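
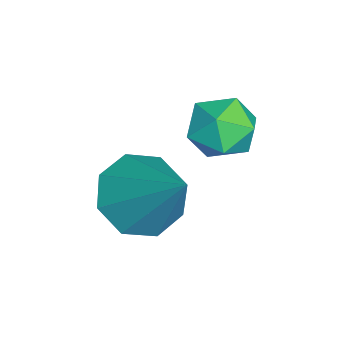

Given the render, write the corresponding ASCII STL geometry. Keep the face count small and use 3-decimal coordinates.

solid 
facet normal -0.527 -0.466 -0.711
outer loop
vertex -2.834 0.741 0.019
vertex -3.616 1.032 0.408
vertex -3.045 1.364 -0.233
endloop
endfacet
facet normal 0.941 0.211 -0.266
outer loop
vertex -2.834 0.741 0.019
vertex -3.045 1.364 -0.233
vertex -2.604 1.928 1.772
endloop
endfacet
facet normal -0.527 -0.466 -0.711
outer loop
vertex -3.045 1.364 -0.233
vertex -3.616 1.032 0.408
vertex -3.59 1.792 -0.11
endloop
endfacet
facet normal 0.534 0.776 -0.336
outer loop
vertex -3.045 1.364 -0.233
vertex -3.59 1.792 -0.11
vertex -2.604 1.928 1.772
endloop
endfacet
facet normal -0.526 -0.467 -0.711
outer loop
vertex -3.59 1.792 -0.11
vertex -3.616 1.032 0.408
vertex -4.151 1.775 0.316
endloop
endfacet
facet normal -0.061 0.997 -0.040
outer loop
vertex -3.59 1.792 -0.11
vertex -4.151 1.775 0.316
vertex -2.604 1.928 1.772
endloop
endfacet
facet normal -0.527 -0.467 -0.710
outer loop
vertex -4.151 1.775 0.316
vertex -3.616 1.032 0.408
vertex -4.397 1.323 0.796
endloop
endfacet
facet normal -0.495 0.745 0.448
outer loop
vertex -4.151 1.775 0.316
vertex -4.397 1.323 0.796
vertex -2.604 1.928 1.772
endloop
endfacet
facet normal -0.527 -0.467 -0.710
outer loop
vertex -4.397 1.323 0.796
vertex -3.616 1.032 0.408
vertex -4.186 0.7 1.049
endloop
endfacet
facet normal -0.514 0.167 0.841
outer loop
vertex -4.397 1.323 0.796
vertex -4.186 0.7 1.049
vertex -2.604 1.928 1.772
endloop
endfacet
facet normal -0.527 -0.467 -0.710
outer loop
vertex -4.186 0.7 1.049
vertex -3.616 1.032 0.408
vertex -3.641 0.272 0.926
endloop
endfacet
facet normal -0.107 -0.398 0.911
outer loop
vertex -4.186 0.7 1.049
vertex -3.641 0.272 0.926
vertex -2.604 1.928 1.772
endloop
endfacet
facet normal -0.527 -0.467 -0.710
outer loop
vertex -3.641 0.272 0.926
vertex -3.616 1.032 0.408
vertex -3.081 0.289 0.499
endloop
endfacet
facet normal 0.488 -0.620 0.615
outer loop
vertex -3.641 0.272 0.926
vertex -3.081 0.289 0.499
vertex -2.604 1.928 1.772
endloop
endfacet
facet normal -0.527 -0.466 -0.710
outer loop
vertex -3.081 0.289 0.499
vertex -3.616 1.032 0.408
vertex -2.834 0.741 0.019
endloop
endfacet
facet normal 0.921 -0.367 0.128
outer loop
vertex -3.081 0.289 0.499
vertex -2.834 0.741 0.019
vertex -2.604 1.928 1.772
endloop
endfacet
facet normal 0.080 0.988 -0.133
outer loop
vertex -3.749 2.941 1.687
vertex -4.353 3.047 2.114
vertex -3.674 3.034 2.424
endloop
endfacet
facet normal 0.720 0.675 -0.159
outer loop
vertex -3.749 2.941 1.687
vertex -3.674 3.034 2.424
vertex -3.268 2.518 2.07
endloop
endfacet
facet normal 0.708 0.188 -0.681
outer loop
vertex -3.749 2.941 1.687
vertex -3.268 2.518 2.07
vertex -3.696 2.211 1.54
endloop
endfacet
facet normal 0.059 0.201 -0.978
outer loop
vertex -3.749 2.941 1.687
vertex -3.696 2.211 1.54
vertex -4.366 2.538 1.567
endloop
endfacet
facet normal -0.330 0.695 -0.639
outer loop
vertex -3.749 2.941 1.687
vertex -4.366 2.538 1.567
vertex -4.353 3.047 2.114
endloop
endfacet
facet normal 0.824 0.333 0.459
outer loop
vertex -3.268 2.518 2.07
vertex -3.674 3.034 2.424
vertex -3.574 2.362 2.733
endloop
endfacet
facet normal -0.213 0.839 0.501
outer loop
vertex -3.674 3.034 2.424
vertex -4.353 3.047 2.114
vertex -4.244 2.689 2.76
endloop
endfacet
facet normal -0.875 0.364 -0.318
outer loop
vertex -4.353 3.047 2.114
vertex -4.366 2.538 1.567
vertex -4.672 2.382 2.23
endloop
endfacet
facet normal -0.247 -0.435 -0.866
outer loop
vertex -4.366 2.538 1.567
vertex -3.696 2.211 1.54
vertex -4.266 1.866 1.876
endloop
endfacet
facet normal 0.803 -0.453 -0.387
outer loop
vertex -3.696 2.211 1.54
vertex -3.268 2.518 2.07
vertex -3.587 1.853 2.186
endloop
endfacet
facet normal -0.059 -0.201 0.978
outer loop
vertex -4.191 1.959 2.613
vertex -3.574 2.362 2.733
vertex -4.244 2.689 2.76
endloop
endfacet
facet normal -0.708 -0.188 0.681
outer loop
vertex -4.191 1.959 2.613
vertex -4.244 2.689 2.76
vertex -4.672 2.382 2.23
endloop
endfacet
facet normal -0.720 -0.675 0.159
outer loop
vertex -4.191 1.959 2.613
vertex -4.672 2.382 2.23
vertex -4.266 1.866 1.876
endloop
endfacet
facet normal -0.080 -0.988 0.133
outer loop
vertex -4.191 1.959 2.613
vertex -4.266 1.866 1.876
vertex -3.587 1.853 2.186
endloop
endfacet
facet normal 0.330 -0.695 0.639
outer loop
vertex -4.191 1.959 2.613
vertex -3.587 1.853 2.186
vertex -3.574 2.362 2.733
endloop
endfacet
facet normal 0.247 0.435 0.866
outer loop
vertex -4.244 2.689 2.76
vertex -3.574 2.362 2.733
vertex -3.674 3.034 2.424
endloop
endfacet
facet normal -0.803 0.453 0.387
outer loop
vertex -4.672 2.382 2.23
vertex -4.244 2.689 2.76
vertex -4.353 3.047 2.114
endloop
endfacet
facet normal -0.824 -0.333 -0.459
outer loop
vertex -4.266 1.866 1.876
vertex -4.672 2.382 2.23
vertex -4.366 2.538 1.567
endloop
endfacet
facet normal 0.213 -0.839 -0.501
outer loop
vertex -3.587 1.853 2.186
vertex -4.266 1.866 1.876
vertex -3.696 2.211 1.54
endloop
endfacet
facet normal 0.875 -0.364 0.318
outer loop
vertex -3.574 2.362 2.733
vertex -3.587 1.853 2.186
vertex -3.268 2.518 2.07
endloop
endfacet

endsolid


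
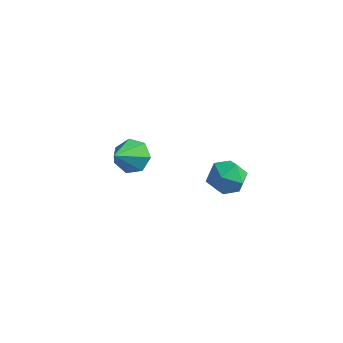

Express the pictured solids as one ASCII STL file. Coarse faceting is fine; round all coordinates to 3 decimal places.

solid 
facet normal 0.007 0.766 -0.643
outer loop
vertex -0.007 -0.806 -2.766
vertex -0.725 -0.942 -2.936
vertex -0.448 -0.495 -2.401
endloop
endfacet
facet normal 0.669 0.082 0.739
outer loop
vertex -0.007 -0.806 -2.766
vertex -0.448 -0.495 -2.401
vertex -0.735 -2.098 -1.964
endloop
endfacet
facet normal 0.007 0.766 -0.643
outer loop
vertex -0.448 -0.495 -2.401
vertex -0.725 -0.942 -2.936
vertex -1.097 -0.521 -2.439
endloop
endfacet
facet normal -0.067 0.274 0.959
outer loop
vertex -0.448 -0.495 -2.401
vertex -1.097 -0.521 -2.439
vertex -0.735 -2.098 -1.964
endloop
endfacet
facet normal 0.007 0.766 -0.643
outer loop
vertex -1.097 -0.521 -2.439
vertex -0.725 -0.942 -2.936
vertex -1.466 -0.864 -2.851
endloop
endfacet
facet normal -0.755 0.024 0.656
outer loop
vertex -1.097 -0.521 -2.439
vertex -1.466 -0.864 -2.851
vertex -0.735 -2.098 -1.964
endloop
endfacet
facet normal 0.007 0.765 -0.644
outer loop
vertex -1.466 -0.864 -2.851
vertex -0.725 -0.942 -2.936
vertex -1.277 -1.266 -3.327
endloop
endfacet
facet normal -0.876 -0.479 0.056
outer loop
vertex -1.466 -0.864 -2.851
vertex -1.277 -1.266 -3.327
vertex -0.735 -2.098 -1.964
endloop
endfacet
facet normal 0.007 0.765 -0.644
outer loop
vertex -1.277 -1.266 -3.327
vertex -0.725 -0.942 -2.936
vertex -0.673 -1.424 -3.508
endloop
endfacet
facet normal -0.340 -0.857 -0.388
outer loop
vertex -1.277 -1.266 -3.327
vertex -0.673 -1.424 -3.508
vertex -0.735 -2.098 -1.964
endloop
endfacet
facet normal 0.006 0.765 -0.644
outer loop
vertex -0.673 -1.424 -3.508
vertex -0.725 -0.942 -2.936
vertex -0.108 -1.219 -3.259
endloop
endfacet
facet normal 0.450 -0.825 -0.342
outer loop
vertex -0.673 -1.424 -3.508
vertex -0.108 -1.219 -3.259
vertex -0.735 -2.098 -1.964
endloop
endfacet
facet normal 0.007 0.766 -0.643
outer loop
vertex -0.108 -1.219 -3.259
vertex -0.725 -0.942 -2.936
vertex -0.007 -0.806 -2.766
endloop
endfacet
facet normal 0.899 -0.408 0.158
outer loop
vertex -0.108 -1.219 -3.259
vertex -0.007 -0.806 -2.766
vertex -0.735 -2.098 -1.964
endloop
endfacet
facet normal -0.806 0.460 0.373
outer loop
vertex 2.972 -1.662 -1.362
vertex 3.188 -1.874 -0.634
vertex 3.439 -1.19 -0.936
endloop
endfacet
facet normal -0.583 0.781 -0.226
outer loop
vertex 2.972 -1.662 -1.362
vertex 3.439 -1.19 -0.936
vertex 3.586 -1.302 -1.703
endloop
endfacet
facet normal -0.591 0.298 -0.750
outer loop
vertex 2.972 -1.662 -1.362
vertex 3.586 -1.302 -1.703
vertex 3.425 -2.055 -1.875
endloop
endfacet
facet normal -0.818 -0.323 -0.476
outer loop
vertex 2.972 -1.662 -1.362
vertex 3.425 -2.055 -1.875
vertex 3.18 -2.408 -1.214
endloop
endfacet
facet normal -0.951 -0.222 0.217
outer loop
vertex 2.972 -1.662 -1.362
vertex 3.18 -2.408 -1.214
vertex 3.188 -1.874 -0.634
endloop
endfacet
facet normal 0.093 0.988 -0.126
outer loop
vertex 3.586 -1.302 -1.703
vertex 3.439 -1.19 -0.936
vertex 4.18 -1.292 -1.186
endloop
endfacet
facet normal -0.267 0.470 0.842
outer loop
vertex 3.439 -1.19 -0.936
vertex 3.188 -1.874 -0.634
vertex 3.935 -1.645 -0.525
endloop
endfacet
facet normal -0.502 -0.633 0.589
outer loop
vertex 3.188 -1.874 -0.634
vertex 3.18 -2.408 -1.214
vertex 3.774 -2.398 -0.697
endloop
endfacet
facet normal -0.289 -0.796 -0.532
outer loop
vertex 3.18 -2.408 -1.214
vertex 3.425 -2.055 -1.875
vertex 3.921 -2.51 -1.464
endloop
endfacet
facet normal 0.079 0.206 -0.975
outer loop
vertex 3.425 -2.055 -1.875
vertex 3.586 -1.302 -1.703
vertex 4.172 -1.826 -1.766
endloop
endfacet
facet normal 0.818 0.323 0.476
outer loop
vertex 4.388 -2.038 -1.038
vertex 4.18 -1.292 -1.186
vertex 3.935 -1.645 -0.525
endloop
endfacet
facet normal 0.591 -0.298 0.750
outer loop
vertex 4.388 -2.038 -1.038
vertex 3.935 -1.645 -0.525
vertex 3.774 -2.398 -0.697
endloop
endfacet
facet normal 0.583 -0.781 0.226
outer loop
vertex 4.388 -2.038 -1.038
vertex 3.774 -2.398 -0.697
vertex 3.921 -2.51 -1.464
endloop
endfacet
facet normal 0.806 -0.460 -0.373
outer loop
vertex 4.388 -2.038 -1.038
vertex 3.921 -2.51 -1.464
vertex 4.172 -1.826 -1.766
endloop
endfacet
facet normal 0.951 0.222 -0.217
outer loop
vertex 4.388 -2.038 -1.038
vertex 4.172 -1.826 -1.766
vertex 4.18 -1.292 -1.186
endloop
endfacet
facet normal 0.289 0.796 0.532
outer loop
vertex 3.935 -1.645 -0.525
vertex 4.18 -1.292 -1.186
vertex 3.439 -1.19 -0.936
endloop
endfacet
facet normal -0.079 -0.206 0.975
outer loop
vertex 3.774 -2.398 -0.697
vertex 3.935 -1.645 -0.525
vertex 3.188 -1.874 -0.634
endloop
endfacet
facet normal -0.093 -0.988 0.126
outer loop
vertex 3.921 -2.51 -1.464
vertex 3.774 -2.398 -0.697
vertex 3.18 -2.408 -1.214
endloop
endfacet
facet normal 0.267 -0.470 -0.842
outer loop
vertex 4.172 -1.826 -1.766
vertex 3.921 -2.51 -1.464
vertex 3.425 -2.055 -1.875
endloop
endfacet
facet normal 0.502 0.633 -0.589
outer loop
vertex 4.18 -1.292 -1.186
vertex 4.172 -1.826 -1.766
vertex 3.586 -1.302 -1.703
endloop
endfacet

endsolid


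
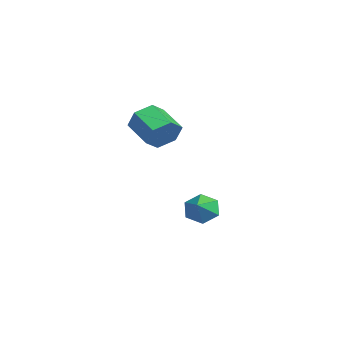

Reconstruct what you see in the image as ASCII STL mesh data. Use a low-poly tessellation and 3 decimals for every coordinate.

solid 
facet normal 0.833 0.354 -0.425
outer loop
vertex 1.615 -3.881 2.699
vertex 1.08 -3.243 2.182
vertex 1.424 -2.992 3.065
endloop
endfacet
facet normal 0.518 -0.228 0.824
outer loop
vertex 1.615 -3.881 2.699
vertex 1.424 -2.992 3.065
vertex 0.216 -4.475 3.414
endloop
endfacet
facet normal 0.518 -0.228 0.824
outer loop
vertex 0.216 -4.475 3.414
vertex 1.424 -2.992 3.065
vertex 0.025 -3.586 3.78
endloop
endfacet
facet normal -0.832 -0.354 0.426
outer loop
vertex 0.216 -4.475 3.414
vertex 0.025 -3.586 3.78
vertex -0.32 -3.837 2.898
endloop
endfacet
facet normal 0.833 0.354 -0.425
outer loop
vertex 1.424 -2.992 3.065
vertex 1.08 -3.243 2.182
vertex 0.889 -2.354 2.548
endloop
endfacet
facet normal 0.091 0.672 0.735
outer loop
vertex 1.424 -2.992 3.065
vertex 0.889 -2.354 2.548
vertex 0.025 -3.586 3.78
endloop
endfacet
facet normal 0.091 0.671 0.735
outer loop
vertex 0.025 -3.586 3.78
vertex 0.889 -2.354 2.548
vertex -0.51 -2.948 3.264
endloop
endfacet
facet normal -0.833 -0.353 0.426
outer loop
vertex 0.025 -3.586 3.78
vertex -0.51 -2.948 3.264
vertex -0.32 -3.837 2.898
endloop
endfacet
facet normal 0.832 0.354 -0.426
outer loop
vertex 0.889 -2.354 2.548
vertex 1.08 -3.243 2.182
vertex 0.544 -2.605 1.666
endloop
endfacet
facet normal -0.427 0.900 -0.089
outer loop
vertex 0.889 -2.354 2.548
vertex 0.544 -2.605 1.666
vertex -0.51 -2.948 3.264
endloop
endfacet
facet normal -0.427 0.900 -0.089
outer loop
vertex -0.51 -2.948 3.264
vertex 0.544 -2.605 1.666
vertex -0.855 -3.199 2.381
endloop
endfacet
facet normal -0.833 -0.353 0.426
outer loop
vertex -0.51 -2.948 3.264
vertex -0.855 -3.199 2.381
vertex -0.32 -3.837 2.898
endloop
endfacet
facet normal 0.832 0.354 -0.426
outer loop
vertex 0.544 -2.605 1.666
vertex 1.08 -3.243 2.182
vertex 0.735 -3.494 1.3
endloop
endfacet
facet normal -0.518 0.228 -0.824
outer loop
vertex 0.544 -2.605 1.666
vertex 0.735 -3.494 1.3
vertex -0.855 -3.199 2.381
endloop
endfacet
facet normal -0.518 0.228 -0.824
outer loop
vertex -0.855 -3.199 2.381
vertex 0.735 -3.494 1.3
vertex -0.664 -4.088 2.015
endloop
endfacet
facet normal -0.833 -0.354 0.425
outer loop
vertex -0.855 -3.199 2.381
vertex -0.664 -4.088 2.015
vertex -0.32 -3.837 2.898
endloop
endfacet
facet normal 0.833 0.353 -0.426
outer loop
vertex 0.735 -3.494 1.3
vertex 1.08 -3.243 2.182
vertex 1.27 -4.132 1.816
endloop
endfacet
facet normal -0.091 -0.671 -0.736
outer loop
vertex 0.735 -3.494 1.3
vertex 1.27 -4.132 1.816
vertex -0.664 -4.088 2.015
endloop
endfacet
facet normal -0.091 -0.672 -0.735
outer loop
vertex -0.664 -4.088 2.015
vertex 1.27 -4.132 1.816
vertex -0.129 -4.726 2.532
endloop
endfacet
facet normal -0.833 -0.354 0.425
outer loop
vertex -0.664 -4.088 2.015
vertex -0.129 -4.726 2.532
vertex -0.32 -3.837 2.898
endloop
endfacet
facet normal 0.833 0.353 -0.426
outer loop
vertex 1.27 -4.132 1.816
vertex 1.08 -3.243 2.182
vertex 1.615 -3.881 2.699
endloop
endfacet
facet normal 0.427 -0.900 0.089
outer loop
vertex 1.27 -4.132 1.816
vertex 1.615 -3.881 2.699
vertex -0.129 -4.726 2.532
endloop
endfacet
facet normal 0.427 -0.900 0.089
outer loop
vertex -0.129 -4.726 2.532
vertex 1.615 -3.881 2.699
vertex 0.216 -4.475 3.414
endloop
endfacet
facet normal -0.832 -0.354 0.426
outer loop
vertex -0.129 -4.726 2.532
vertex 0.216 -4.475 3.414
vertex -0.32 -3.837 2.898
endloop
endfacet
facet normal -0.794 0.338 -0.506
outer loop
vertex 0.082 -1.196 -4.014
vertex -0.394 -1.14 -3.229
vertex 0.098 -0.42 -3.521
endloop
endfacet
facet normal 0.918 0.199 -0.342
outer loop
vertex 0.082 -1.196 -4.014
vertex 0.098 -0.42 -3.521
vertex 0.734 -1.62 -2.511
endloop
endfacet
facet normal -0.794 0.338 -0.505
outer loop
vertex 0.098 -0.42 -3.521
vertex -0.394 -1.14 -3.229
vertex -0.378 -0.364 -2.735
endloop
endfacet
facet normal 0.667 0.654 0.357
outer loop
vertex 0.098 -0.42 -3.521
vertex -0.378 -0.364 -2.735
vertex 0.734 -1.62 -2.511
endloop
endfacet
facet normal -0.794 0.338 -0.505
outer loop
vertex -0.378 -0.364 -2.735
vertex -0.394 -1.14 -3.229
vertex -0.87 -1.084 -2.443
endloop
endfacet
facet normal 0.137 0.290 0.947
outer loop
vertex -0.378 -0.364 -2.735
vertex -0.87 -1.084 -2.443
vertex 0.734 -1.62 -2.511
endloop
endfacet
facet normal -0.794 0.337 -0.505
outer loop
vertex -0.87 -1.084 -2.443
vertex -0.394 -1.14 -3.229
vertex -0.886 -1.861 -2.937
endloop
endfacet
facet normal -0.141 -0.529 0.837
outer loop
vertex -0.87 -1.084 -2.443
vertex -0.886 -1.861 -2.937
vertex 0.734 -1.62 -2.511
endloop
endfacet
facet normal -0.794 0.337 -0.506
outer loop
vertex -0.886 -1.861 -2.937
vertex -0.394 -1.14 -3.229
vertex -0.41 -1.917 -3.722
endloop
endfacet
facet normal 0.110 -0.984 0.137
outer loop
vertex -0.886 -1.861 -2.937
vertex -0.41 -1.917 -3.722
vertex 0.734 -1.62 -2.511
endloop
endfacet
facet normal -0.794 0.337 -0.506
outer loop
vertex -0.41 -1.917 -3.722
vertex -0.394 -1.14 -3.229
vertex 0.082 -1.196 -4.014
endloop
endfacet
facet normal 0.640 -0.620 -0.453
outer loop
vertex -0.41 -1.917 -3.722
vertex 0.082 -1.196 -4.014
vertex 0.734 -1.62 -2.511
endloop
endfacet

endsolid


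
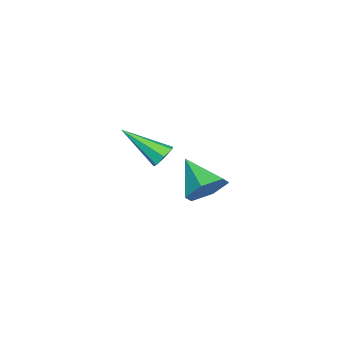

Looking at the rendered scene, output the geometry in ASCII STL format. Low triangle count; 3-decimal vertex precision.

solid 
facet normal 0.028 0.818 -0.575
outer loop
vertex 1.746 -0.987 0.154
vertex 1.206 -0.89 0.266
vertex 1.658 -0.71 0.544
endloop
endfacet
facet normal 0.944 -0.127 0.303
outer loop
vertex 1.746 -0.987 0.154
vertex 1.658 -0.71 0.544
vertex 1.154 -2.47 1.374
endloop
endfacet
facet normal 0.027 0.819 -0.574
outer loop
vertex 1.658 -0.71 0.544
vertex 1.206 -0.89 0.266
vertex 1.23 -0.569 0.725
endloop
endfacet
facet normal 0.450 0.272 0.851
outer loop
vertex 1.658 -0.71 0.544
vertex 1.23 -0.569 0.725
vertex 1.154 -2.47 1.374
endloop
endfacet
facet normal 0.027 0.819 -0.574
outer loop
vertex 1.23 -0.569 0.725
vertex 1.206 -0.89 0.266
vertex 0.783 -0.67 0.56
endloop
endfacet
facet normal -0.390 0.311 0.866
outer loop
vertex 1.23 -0.569 0.725
vertex 0.783 -0.67 0.56
vertex 1.154 -2.47 1.374
endloop
endfacet
facet normal 0.027 0.818 -0.574
outer loop
vertex 0.783 -0.67 0.56
vertex 1.206 -0.89 0.266
vertex 0.656 -0.936 0.175
endloop
endfacet
facet normal -0.940 -0.041 0.338
outer loop
vertex 0.783 -0.67 0.56
vertex 0.656 -0.936 0.175
vertex 1.154 -2.47 1.374
endloop
endfacet
facet normal 0.027 0.818 -0.575
outer loop
vertex 0.656 -0.936 0.175
vertex 1.206 -0.89 0.266
vertex 0.942 -1.168 -0.142
endloop
endfacet
facet normal -0.789 -0.517 -0.333
outer loop
vertex 0.656 -0.936 0.175
vertex 0.942 -1.168 -0.142
vertex 1.154 -2.47 1.374
endloop
endfacet
facet normal 0.026 0.818 -0.574
outer loop
vertex 0.942 -1.168 -0.142
vertex 1.206 -0.89 0.266
vertex 1.428 -1.19 -0.151
endloop
endfacet
facet normal -0.046 -0.761 -0.647
outer loop
vertex 0.942 -1.168 -0.142
vertex 1.428 -1.19 -0.151
vertex 1.154 -2.47 1.374
endloop
endfacet
facet normal 0.028 0.818 -0.574
outer loop
vertex 1.428 -1.19 -0.151
vertex 1.206 -0.89 0.266
vertex 1.746 -0.987 0.154
endloop
endfacet
facet normal 0.723 -0.587 -0.363
outer loop
vertex 1.428 -1.19 -0.151
vertex 1.746 -0.987 0.154
vertex 1.154 -2.47 1.374
endloop
endfacet
facet normal 0.540 0.644 -0.542
outer loop
vertex -2.222 -1.052 -4.179
vertex -2.937 -0.374 -4.086
vertex -2.209 -0.421 -3.417
endloop
endfacet
facet normal 0.526 -0.659 0.537
outer loop
vertex -2.222 -1.052 -4.179
vertex -2.209 -0.421 -3.417
vertex -3.903 -1.526 -3.114
endloop
endfacet
facet normal 0.540 0.643 -0.543
outer loop
vertex -2.209 -0.421 -3.417
vertex -2.937 -0.374 -4.086
vertex -2.924 0.258 -3.324
endloop
endfacet
facet normal 0.157 0.030 0.987
outer loop
vertex -2.209 -0.421 -3.417
vertex -2.924 0.258 -3.324
vertex -3.903 -1.526 -3.114
endloop
endfacet
facet normal 0.540 0.643 -0.543
outer loop
vertex -2.924 0.258 -3.324
vertex -2.937 -0.374 -4.086
vertex -3.652 0.304 -3.993
endloop
endfacet
facet normal -0.603 0.411 0.684
outer loop
vertex -2.924 0.258 -3.324
vertex -3.652 0.304 -3.993
vertex -3.903 -1.526 -3.114
endloop
endfacet
facet normal 0.540 0.643 -0.543
outer loop
vertex -3.652 0.304 -3.993
vertex -2.937 -0.374 -4.086
vertex -3.665 -0.328 -4.755
endloop
endfacet
facet normal -0.992 0.103 -0.069
outer loop
vertex -3.652 0.304 -3.993
vertex -3.665 -0.328 -4.755
vertex -3.903 -1.526 -3.114
endloop
endfacet
facet normal 0.540 0.643 -0.543
outer loop
vertex -3.665 -0.328 -4.755
vertex -2.937 -0.374 -4.086
vertex -2.95 -1.006 -4.848
endloop
endfacet
facet normal -0.623 -0.586 -0.518
outer loop
vertex -3.665 -0.328 -4.755
vertex -2.95 -1.006 -4.848
vertex -3.903 -1.526 -3.114
endloop
endfacet
facet normal 0.540 0.643 -0.543
outer loop
vertex -2.95 -1.006 -4.848
vertex -2.937 -0.374 -4.086
vertex -2.222 -1.052 -4.179
endloop
endfacet
facet normal 0.136 -0.967 -0.215
outer loop
vertex -2.95 -1.006 -4.848
vertex -2.222 -1.052 -4.179
vertex -3.903 -1.526 -3.114
endloop
endfacet

endsolid


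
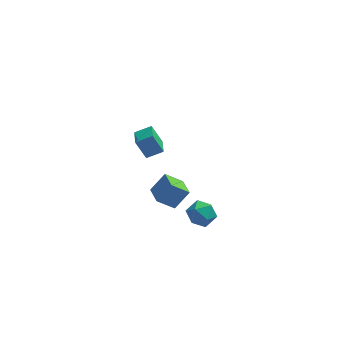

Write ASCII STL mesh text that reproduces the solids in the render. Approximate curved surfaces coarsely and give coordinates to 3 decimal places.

solid 
facet normal -0.595 -0.301 -0.746
outer loop
vertex -2.325 0.351 -3.821
vertex -2.696 1.65 -4.049
vertex -1.235 0.5 -4.75
endloop
endfacet
facet normal 0.271 -0.948 0.166
outer loop
vertex -0.344 0.95 -3.631
vertex -2.325 0.351 -3.821
vertex -1.235 0.5 -4.75
endloop
endfacet
facet normal -0.595 -0.301 -0.746
outer loop
vertex -1.235 0.5 -4.75
vertex -2.696 1.65 -4.049
vertex -1.606 1.799 -4.978
endloop
endfacet
facet normal 0.757 0.103 -0.645
outer loop
vertex -1.606 1.799 -4.978
vertex -0.344 0.95 -3.631
vertex -1.235 0.5 -4.75
endloop
endfacet
facet normal -0.757 -0.103 0.645
outer loop
vertex -2.325 0.351 -3.821
vertex -1.805 2.1 -2.93
vertex -2.696 1.65 -4.049
endloop
endfacet
facet normal 0.271 -0.948 0.166
outer loop
vertex -1.434 0.801 -2.702
vertex -2.325 0.351 -3.821
vertex -0.344 0.95 -3.631
endloop
endfacet
facet normal -0.757 -0.103 0.645
outer loop
vertex -1.434 0.801 -2.702
vertex -1.805 2.1 -2.93
vertex -2.325 0.351 -3.821
endloop
endfacet
facet normal -0.271 0.948 -0.166
outer loop
vertex -2.696 1.65 -4.049
vertex -1.805 2.1 -2.93
vertex -1.606 1.799 -4.978
endloop
endfacet
facet normal 0.757 0.103 -0.645
outer loop
vertex -0.715 2.249 -3.859
vertex -0.344 0.95 -3.631
vertex -1.606 1.799 -4.978
endloop
endfacet
facet normal -0.271 0.948 -0.166
outer loop
vertex -1.606 1.799 -4.978
vertex -1.805 2.1 -2.93
vertex -0.715 2.249 -3.859
endloop
endfacet
facet normal 0.595 0.301 0.746
outer loop
vertex -0.715 2.249 -3.859
vertex -1.434 0.801 -2.702
vertex -0.344 0.95 -3.631
endloop
endfacet
facet normal 0.595 0.301 0.746
outer loop
vertex -1.805 2.1 -2.93
vertex -1.434 0.801 -2.702
vertex -0.715 2.249 -3.859
endloop
endfacet
facet normal -0.841 -0.403 0.361
outer loop
vertex -0.626 -1.148 -3.204
vertex -0.287 -2.06 -3.431
vertex -0.092 -1.663 -2.535
endloop
endfacet
facet normal -0.682 0.205 0.702
outer loop
vertex -0.626 -1.148 -3.204
vertex -0.092 -1.663 -2.535
vertex 0.073 -0.686 -2.66
endloop
endfacet
facet normal -0.651 0.727 0.219
outer loop
vertex -0.626 -1.148 -3.204
vertex 0.073 -0.686 -2.66
vertex -0.021 -0.478 -3.632
endloop
endfacet
facet normal -0.790 0.444 -0.422
outer loop
vertex -0.626 -1.148 -3.204
vertex -0.021 -0.478 -3.632
vertex -0.244 -1.327 -4.109
endloop
endfacet
facet normal -0.908 -0.255 -0.333
outer loop
vertex -0.626 -1.148 -3.204
vertex -0.244 -1.327 -4.109
vertex -0.287 -2.06 -3.431
endloop
endfacet
facet normal -0.033 0.132 0.991
outer loop
vertex 0.073 -0.686 -2.66
vertex -0.092 -1.663 -2.535
vertex 0.844 -1.313 -2.551
endloop
endfacet
facet normal -0.291 -0.850 0.440
outer loop
vertex -0.092 -1.663 -2.535
vertex -0.287 -2.06 -3.431
vertex 0.621 -2.162 -3.028
endloop
endfacet
facet normal -0.399 -0.610 -0.685
outer loop
vertex -0.287 -2.06 -3.431
vertex -0.244 -1.327 -4.109
vertex 0.527 -1.954 -4.0
endloop
endfacet
facet normal -0.209 0.520 -0.828
outer loop
vertex -0.244 -1.327 -4.109
vertex -0.021 -0.478 -3.632
vertex 0.692 -0.977 -4.125
endloop
endfacet
facet normal 0.018 0.978 0.208
outer loop
vertex -0.021 -0.478 -3.632
vertex 0.073 -0.686 -2.66
vertex 0.887 -0.58 -3.229
endloop
endfacet
facet normal 0.790 -0.444 0.422
outer loop
vertex 1.226 -1.492 -3.456
vertex 0.844 -1.313 -2.551
vertex 0.621 -2.162 -3.028
endloop
endfacet
facet normal 0.651 -0.727 -0.219
outer loop
vertex 1.226 -1.492 -3.456
vertex 0.621 -2.162 -3.028
vertex 0.527 -1.954 -4.0
endloop
endfacet
facet normal 0.682 -0.205 -0.702
outer loop
vertex 1.226 -1.492 -3.456
vertex 0.527 -1.954 -4.0
vertex 0.692 -0.977 -4.125
endloop
endfacet
facet normal 0.841 0.403 -0.361
outer loop
vertex 1.226 -1.492 -3.456
vertex 0.692 -0.977 -4.125
vertex 0.887 -0.58 -3.229
endloop
endfacet
facet normal 0.908 0.255 0.333
outer loop
vertex 1.226 -1.492 -3.456
vertex 0.887 -0.58 -3.229
vertex 0.844 -1.313 -2.551
endloop
endfacet
facet normal 0.209 -0.520 0.828
outer loop
vertex 0.621 -2.162 -3.028
vertex 0.844 -1.313 -2.551
vertex -0.092 -1.663 -2.535
endloop
endfacet
facet normal -0.018 -0.978 -0.208
outer loop
vertex 0.527 -1.954 -4.0
vertex 0.621 -2.162 -3.028
vertex -0.287 -2.06 -3.431
endloop
endfacet
facet normal 0.033 -0.132 -0.991
outer loop
vertex 0.692 -0.977 -4.125
vertex 0.527 -1.954 -4.0
vertex -0.244 -1.327 -4.109
endloop
endfacet
facet normal 0.291 0.850 -0.440
outer loop
vertex 0.887 -0.58 -3.229
vertex 0.692 -0.977 -4.125
vertex -0.021 -0.478 -3.632
endloop
endfacet
facet normal 0.399 0.610 0.685
outer loop
vertex 0.844 -1.313 -2.551
vertex 0.887 -0.58 -3.229
vertex 0.073 -0.686 -2.66
endloop
endfacet
facet normal -0.901 -0.120 -0.418
outer loop
vertex -3.511 -1.973 4.405
vertex -3.564 -0.806 4.183
vertex -2.897 -2.186 3.142
endloop
endfacet
facet normal 0.045 -0.981 0.187
outer loop
vertex -1.916 -2.054 3.597
vertex -3.511 -1.973 4.405
vertex -2.897 -2.186 3.142
endloop
endfacet
facet normal -0.901 -0.120 -0.418
outer loop
vertex -2.897 -2.186 3.142
vertex -3.564 -0.806 4.183
vertex -2.95 -1.018 2.92
endloop
endfacet
facet normal 0.433 -0.149 -0.889
outer loop
vertex -2.95 -1.018 2.92
vertex -1.916 -2.054 3.597
vertex -2.897 -2.186 3.142
endloop
endfacet
facet normal -0.433 0.150 0.889
outer loop
vertex -3.511 -1.973 4.405
vertex -2.583 -0.674 4.638
vertex -3.564 -0.806 4.183
endloop
endfacet
facet normal 0.045 -0.981 0.186
outer loop
vertex -2.53 -1.842 4.86
vertex -3.511 -1.973 4.405
vertex -1.916 -2.054 3.597
endloop
endfacet
facet normal -0.432 0.149 0.889
outer loop
vertex -2.53 -1.842 4.86
vertex -2.583 -0.674 4.638
vertex -3.511 -1.973 4.405
endloop
endfacet
facet normal -0.045 0.981 -0.187
outer loop
vertex -3.564 -0.806 4.183
vertex -2.583 -0.674 4.638
vertex -2.95 -1.018 2.92
endloop
endfacet
facet normal 0.432 -0.150 -0.889
outer loop
vertex -1.969 -0.887 3.375
vertex -1.916 -2.054 3.597
vertex -2.95 -1.018 2.92
endloop
endfacet
facet normal -0.044 0.981 -0.187
outer loop
vertex -2.95 -1.018 2.92
vertex -2.583 -0.674 4.638
vertex -1.969 -0.887 3.375
endloop
endfacet
facet normal 0.901 0.120 0.418
outer loop
vertex -1.969 -0.887 3.375
vertex -2.53 -1.842 4.86
vertex -1.916 -2.054 3.597
endloop
endfacet
facet normal 0.901 0.120 0.418
outer loop
vertex -2.583 -0.674 4.638
vertex -2.53 -1.842 4.86
vertex -1.969 -0.887 3.375
endloop
endfacet

endsolid


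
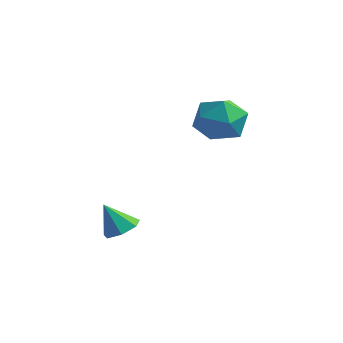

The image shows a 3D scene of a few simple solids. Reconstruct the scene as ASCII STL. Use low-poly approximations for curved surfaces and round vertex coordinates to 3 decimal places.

solid 
facet normal 0.434 0.228 -0.871
outer loop
vertex 2.744 0.179 -1.025
vertex 2.189 0.185 -1.3
vertex 2.491 0.653 -1.027
endloop
endfacet
facet normal 0.489 0.264 0.831
outer loop
vertex 2.744 0.179 -1.025
vertex 2.491 0.653 -1.027
vertex 1.711 -0.065 -0.34
endloop
endfacet
facet normal 0.433 0.229 -0.872
outer loop
vertex 2.491 0.653 -1.027
vertex 2.189 0.185 -1.3
vertex 2.01 0.775 -1.234
endloop
endfacet
facet normal -0.098 0.741 0.664
outer loop
vertex 2.491 0.653 -1.027
vertex 2.01 0.775 -1.234
vertex 1.711 -0.065 -0.34
endloop
endfacet
facet normal 0.433 0.229 -0.872
outer loop
vertex 2.01 0.775 -1.234
vertex 2.189 0.185 -1.3
vertex 1.663 0.453 -1.491
endloop
endfacet
facet normal -0.758 0.582 0.294
outer loop
vertex 2.01 0.775 -1.234
vertex 1.663 0.453 -1.491
vertex 1.711 -0.065 -0.34
endloop
endfacet
facet normal 0.432 0.227 -0.873
outer loop
vertex 1.663 0.453 -1.491
vertex 2.189 0.185 -1.3
vertex 1.712 -0.071 -1.603
endloop
endfacet
facet normal -0.996 -0.093 -0.000
outer loop
vertex 1.663 0.453 -1.491
vertex 1.712 -0.071 -1.603
vertex 1.711 -0.065 -0.34
endloop
endfacet
facet normal 0.432 0.227 -0.873
outer loop
vertex 1.712 -0.071 -1.603
vertex 2.189 0.185 -1.3
vertex 2.12 -0.402 -1.487
endloop
endfacet
facet normal -0.631 -0.776 0.003
outer loop
vertex 1.712 -0.071 -1.603
vertex 2.12 -0.402 -1.487
vertex 1.711 -0.065 -0.34
endloop
endfacet
facet normal 0.435 0.226 -0.871
outer loop
vertex 2.12 -0.402 -1.487
vertex 2.189 0.185 -1.3
vertex 2.579 -0.291 -1.229
endloop
endfacet
facet normal 0.061 -0.952 0.301
outer loop
vertex 2.12 -0.402 -1.487
vertex 2.579 -0.291 -1.229
vertex 1.711 -0.065 -0.34
endloop
endfacet
facet normal 0.434 0.226 -0.872
outer loop
vertex 2.579 -0.291 -1.229
vertex 2.189 0.185 -1.3
vertex 2.744 0.179 -1.025
endloop
endfacet
facet normal 0.560 -0.487 0.670
outer loop
vertex 2.579 -0.291 -1.229
vertex 2.744 0.179 -1.025
vertex 1.711 -0.065 -0.34
endloop
endfacet
facet normal 0.336 0.911 0.238
outer loop
vertex 3.643 4.068 2.171
vertex 3.335 3.953 3.047
vertex 4.205 3.692 2.818
endloop
endfacet
facet normal 0.734 0.620 -0.277
outer loop
vertex 3.643 4.068 2.171
vertex 4.205 3.692 2.818
vertex 4.181 3.334 1.954
endloop
endfacet
facet normal 0.307 0.470 -0.828
outer loop
vertex 3.643 4.068 2.171
vertex 4.181 3.334 1.954
vertex 3.297 3.374 1.649
endloop
endfacet
facet normal -0.355 0.669 -0.653
outer loop
vertex 3.643 4.068 2.171
vertex 3.297 3.374 1.649
vertex 2.775 3.756 2.324
endloop
endfacet
facet normal -0.337 0.941 0.005
outer loop
vertex 3.643 4.068 2.171
vertex 2.775 3.756 2.324
vertex 3.335 3.953 3.047
endloop
endfacet
facet normal 1.000 0.004 -0.029
outer loop
vertex 4.181 3.334 1.954
vertex 4.205 3.692 2.818
vertex 4.205 2.764 2.696
endloop
endfacet
facet normal 0.355 0.476 0.805
outer loop
vertex 4.205 3.692 2.818
vertex 3.335 3.953 3.047
vertex 3.683 3.146 3.371
endloop
endfacet
facet normal -0.736 0.525 0.427
outer loop
vertex 3.335 3.953 3.047
vertex 2.775 3.756 2.324
vertex 2.799 3.186 3.066
endloop
endfacet
facet normal -0.765 0.084 -0.639
outer loop
vertex 2.775 3.756 2.324
vertex 3.297 3.374 1.649
vertex 2.775 2.828 2.202
endloop
endfacet
facet normal 0.307 -0.238 -0.922
outer loop
vertex 3.297 3.374 1.649
vertex 4.181 3.334 1.954
vertex 3.645 2.567 1.973
endloop
endfacet
facet normal 0.355 -0.669 0.653
outer loop
vertex 3.337 2.452 2.849
vertex 4.205 2.764 2.696
vertex 3.683 3.146 3.371
endloop
endfacet
facet normal -0.307 -0.470 0.828
outer loop
vertex 3.337 2.452 2.849
vertex 3.683 3.146 3.371
vertex 2.799 3.186 3.066
endloop
endfacet
facet normal -0.734 -0.620 0.277
outer loop
vertex 3.337 2.452 2.849
vertex 2.799 3.186 3.066
vertex 2.775 2.828 2.202
endloop
endfacet
facet normal -0.336 -0.911 -0.238
outer loop
vertex 3.337 2.452 2.849
vertex 2.775 2.828 2.202
vertex 3.645 2.567 1.973
endloop
endfacet
facet normal 0.337 -0.941 -0.005
outer loop
vertex 3.337 2.452 2.849
vertex 3.645 2.567 1.973
vertex 4.205 2.764 2.696
endloop
endfacet
facet normal 0.765 -0.084 0.639
outer loop
vertex 3.683 3.146 3.371
vertex 4.205 2.764 2.696
vertex 4.205 3.692 2.818
endloop
endfacet
facet normal -0.307 0.238 0.922
outer loop
vertex 2.799 3.186 3.066
vertex 3.683 3.146 3.371
vertex 3.335 3.953 3.047
endloop
endfacet
facet normal -1.000 -0.004 0.029
outer loop
vertex 2.775 2.828 2.202
vertex 2.799 3.186 3.066
vertex 2.775 3.756 2.324
endloop
endfacet
facet normal -0.355 -0.476 -0.805
outer loop
vertex 3.645 2.567 1.973
vertex 2.775 2.828 2.202
vertex 3.297 3.374 1.649
endloop
endfacet
facet normal 0.736 -0.525 -0.427
outer loop
vertex 4.205 2.764 2.696
vertex 3.645 2.567 1.973
vertex 4.181 3.334 1.954
endloop
endfacet

endsolid


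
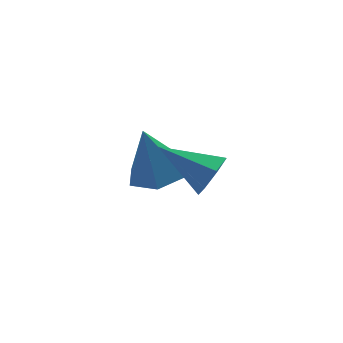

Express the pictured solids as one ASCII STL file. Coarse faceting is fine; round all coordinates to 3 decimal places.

solid 
facet normal 0.685 -0.592 -0.424
outer loop
vertex -1.315 0.156 -0.177
vertex -1.739 0.167 -0.878
vertex -1.146 0.677 -0.632
endloop
endfacet
facet normal 0.398 0.527 0.751
outer loop
vertex -1.315 0.156 -0.177
vertex -1.146 0.677 -0.632
vertex -3.061 1.313 -0.062
endloop
endfacet
facet normal 0.685 -0.593 -0.423
outer loop
vertex -1.146 0.677 -0.632
vertex -1.739 0.167 -0.878
vertex -1.423 0.813 -1.272
endloop
endfacet
facet normal 0.330 0.942 0.057
outer loop
vertex -1.146 0.677 -0.632
vertex -1.423 0.813 -1.272
vertex -3.061 1.313 -0.062
endloop
endfacet
facet normal 0.685 -0.593 -0.424
outer loop
vertex -1.423 0.813 -1.272
vertex -1.739 0.167 -0.878
vertex -1.939 0.464 -1.617
endloop
endfacet
facet normal -0.170 0.808 -0.564
outer loop
vertex -1.423 0.813 -1.272
vertex -1.939 0.464 -1.617
vertex -3.061 1.313 -0.062
endloop
endfacet
facet normal 0.685 -0.593 -0.424
outer loop
vertex -1.939 0.464 -1.617
vertex -1.739 0.167 -0.878
vertex -2.304 -0.109 -1.405
endloop
endfacet
facet normal -0.728 0.224 -0.648
outer loop
vertex -1.939 0.464 -1.617
vertex -2.304 -0.109 -1.405
vertex -3.061 1.313 -0.062
endloop
endfacet
facet normal 0.685 -0.593 -0.424
outer loop
vertex -2.304 -0.109 -1.405
vertex -1.739 0.167 -0.878
vertex -2.244 -0.474 -0.797
endloop
endfacet
facet normal -0.921 -0.368 -0.130
outer loop
vertex -2.304 -0.109 -1.405
vertex -2.244 -0.474 -0.797
vertex -3.061 1.313 -0.062
endloop
endfacet
facet normal 0.685 -0.593 -0.422
outer loop
vertex -2.244 -0.474 -0.797
vertex -1.739 0.167 -0.878
vertex -1.804 -0.355 -0.25
endloop
endfacet
facet normal -0.605 -0.523 0.600
outer loop
vertex -2.244 -0.474 -0.797
vertex -1.804 -0.355 -0.25
vertex -3.061 1.313 -0.062
endloop
endfacet
facet normal 0.684 -0.594 -0.423
outer loop
vertex -1.804 -0.355 -0.25
vertex -1.739 0.167 -0.878
vertex -1.315 0.156 -0.177
endloop
endfacet
facet normal -0.017 -0.125 0.992
outer loop
vertex -1.804 -0.355 -0.25
vertex -1.315 0.156 -0.177
vertex -3.061 1.313 -0.062
endloop
endfacet
facet normal 0.201 -0.174 -0.964
outer loop
vertex -1.556 2.902 -3.236
vertex -2.208 3.715 -3.519
vertex -1.16 3.902 -3.334
endloop
endfacet
facet normal 0.739 -0.230 0.633
outer loop
vertex -1.556 2.902 -3.236
vertex -1.16 3.902 -3.334
vertex -2.612 4.065 -1.581
endloop
endfacet
facet normal 0.201 -0.174 -0.964
outer loop
vertex -1.16 3.902 -3.334
vertex -2.208 3.715 -3.519
vertex -1.812 4.715 -3.617
endloop
endfacet
facet normal 0.614 0.649 0.449
outer loop
vertex -1.16 3.902 -3.334
vertex -1.812 4.715 -3.617
vertex -2.612 4.065 -1.581
endloop
endfacet
facet normal 0.201 -0.174 -0.964
outer loop
vertex -1.812 4.715 -3.617
vertex -2.208 3.715 -3.519
vertex -2.86 4.528 -3.802
endloop
endfacet
facet normal -0.209 0.952 0.222
outer loop
vertex -1.812 4.715 -3.617
vertex -2.86 4.528 -3.802
vertex -2.612 4.065 -1.581
endloop
endfacet
facet normal 0.201 -0.174 -0.964
outer loop
vertex -2.86 4.528 -3.802
vertex -2.208 3.715 -3.519
vertex -3.255 3.528 -3.704
endloop
endfacet
facet normal -0.909 0.377 0.180
outer loop
vertex -2.86 4.528 -3.802
vertex -3.255 3.528 -3.704
vertex -2.612 4.065 -1.581
endloop
endfacet
facet normal 0.201 -0.174 -0.964
outer loop
vertex -3.255 3.528 -3.704
vertex -2.208 3.715 -3.519
vertex -2.603 2.715 -3.421
endloop
endfacet
facet normal -0.784 -0.502 0.365
outer loop
vertex -3.255 3.528 -3.704
vertex -2.603 2.715 -3.421
vertex -2.612 4.065 -1.581
endloop
endfacet
facet normal 0.201 -0.174 -0.964
outer loop
vertex -2.603 2.715 -3.421
vertex -2.208 3.715 -3.519
vertex -1.556 2.902 -3.236
endloop
endfacet
facet normal 0.039 -0.806 0.591
outer loop
vertex -2.603 2.715 -3.421
vertex -1.556 2.902 -3.236
vertex -2.612 4.065 -1.581
endloop
endfacet

endsolid


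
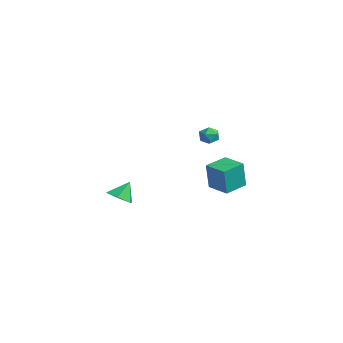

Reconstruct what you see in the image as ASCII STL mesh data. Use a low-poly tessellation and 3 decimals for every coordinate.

solid 
facet normal -0.957 -0.288 0.020
outer loop
vertex -2.598 2.516 -0.952
vertex -3.041 4.004 -0.719
vertex -2.714 2.773 -2.811
endloop
endfacet
facet normal 0.282 -0.948 -0.149
outer loop
vertex -1.239 3.216 -2.841
vertex -2.598 2.516 -0.952
vertex -2.714 2.773 -2.811
endloop
endfacet
facet normal -0.958 -0.288 0.020
outer loop
vertex -2.714 2.773 -2.811
vertex -3.041 4.004 -0.719
vertex -3.156 4.261 -2.577
endloop
endfacet
facet normal -0.061 0.137 -0.989
outer loop
vertex -3.156 4.261 -2.577
vertex -1.239 3.216 -2.841
vertex -2.714 2.773 -2.811
endloop
endfacet
facet normal 0.061 -0.137 0.989
outer loop
vertex -2.598 2.516 -0.952
vertex -1.566 4.447 -0.749
vertex -3.041 4.004 -0.719
endloop
endfacet
facet normal 0.282 -0.948 -0.149
outer loop
vertex -1.124 2.959 -0.983
vertex -2.598 2.516 -0.952
vertex -1.239 3.216 -2.841
endloop
endfacet
facet normal 0.062 -0.137 0.989
outer loop
vertex -1.124 2.959 -0.983
vertex -1.566 4.447 -0.749
vertex -2.598 2.516 -0.952
endloop
endfacet
facet normal -0.282 0.948 0.149
outer loop
vertex -3.041 4.004 -0.719
vertex -1.566 4.447 -0.749
vertex -3.156 4.261 -2.577
endloop
endfacet
facet normal -0.062 0.136 -0.989
outer loop
vertex -1.682 4.704 -2.608
vertex -1.239 3.216 -2.841
vertex -3.156 4.261 -2.577
endloop
endfacet
facet normal -0.282 0.948 0.149
outer loop
vertex -3.156 4.261 -2.577
vertex -1.566 4.447 -0.749
vertex -1.682 4.704 -2.608
endloop
endfacet
facet normal 0.957 0.288 -0.019
outer loop
vertex -1.682 4.704 -2.608
vertex -1.124 2.959 -0.983
vertex -1.239 3.216 -2.841
endloop
endfacet
facet normal 0.958 0.288 -0.020
outer loop
vertex -1.566 4.447 -0.749
vertex -1.124 2.959 -0.983
vertex -1.682 4.704 -2.608
endloop
endfacet
facet normal -0.071 0.980 -0.186
outer loop
vertex -0.753 2.444 1.88
vertex -1.435 2.395 1.881
vertex -1.102 2.529 2.462
endloop
endfacet
facet normal 0.518 0.835 0.188
outer loop
vertex -0.753 2.444 1.88
vertex -1.102 2.529 2.462
vertex -0.521 2.169 2.461
endloop
endfacet
facet normal 0.910 0.370 -0.188
outer loop
vertex -0.753 2.444 1.88
vertex -0.521 2.169 2.461
vertex -0.496 1.811 1.878
endloop
endfacet
facet normal 0.561 0.230 -0.795
outer loop
vertex -0.753 2.444 1.88
vertex -0.496 1.811 1.878
vertex -1.061 1.951 1.52
endloop
endfacet
facet normal -0.045 0.607 -0.793
outer loop
vertex -0.753 2.444 1.88
vertex -1.061 1.951 1.52
vertex -1.435 2.395 1.881
endloop
endfacet
facet normal 0.320 0.515 0.795
outer loop
vertex -0.521 2.169 2.461
vertex -1.102 2.529 2.462
vertex -1.059 1.949 2.82
endloop
endfacet
facet normal -0.633 0.751 0.190
outer loop
vertex -1.102 2.529 2.462
vertex -1.435 2.395 1.881
vertex -1.624 2.089 2.462
endloop
endfacet
facet normal -0.590 0.148 -0.794
outer loop
vertex -1.435 2.395 1.881
vertex -1.061 1.951 1.52
vertex -1.599 1.731 1.879
endloop
endfacet
facet normal 0.390 -0.463 -0.796
outer loop
vertex -1.061 1.951 1.52
vertex -0.496 1.811 1.878
vertex -1.018 1.371 1.878
endloop
endfacet
facet normal 0.954 -0.236 0.186
outer loop
vertex -0.496 1.811 1.878
vertex -0.521 2.169 2.461
vertex -0.685 1.505 2.459
endloop
endfacet
facet normal -0.561 -0.230 0.795
outer loop
vertex -1.367 1.456 2.46
vertex -1.059 1.949 2.82
vertex -1.624 2.089 2.462
endloop
endfacet
facet normal -0.910 -0.370 0.188
outer loop
vertex -1.367 1.456 2.46
vertex -1.624 2.089 2.462
vertex -1.599 1.731 1.879
endloop
endfacet
facet normal -0.518 -0.835 -0.188
outer loop
vertex -1.367 1.456 2.46
vertex -1.599 1.731 1.879
vertex -1.018 1.371 1.878
endloop
endfacet
facet normal 0.071 -0.980 0.186
outer loop
vertex -1.367 1.456 2.46
vertex -1.018 1.371 1.878
vertex -0.685 1.505 2.459
endloop
endfacet
facet normal 0.045 -0.607 0.793
outer loop
vertex -1.367 1.456 2.46
vertex -0.685 1.505 2.459
vertex -1.059 1.949 2.82
endloop
endfacet
facet normal -0.390 0.463 0.796
outer loop
vertex -1.624 2.089 2.462
vertex -1.059 1.949 2.82
vertex -1.102 2.529 2.462
endloop
endfacet
facet normal -0.954 0.236 -0.186
outer loop
vertex -1.599 1.731 1.879
vertex -1.624 2.089 2.462
vertex -1.435 2.395 1.881
endloop
endfacet
facet normal -0.320 -0.515 -0.795
outer loop
vertex -1.018 1.371 1.878
vertex -1.599 1.731 1.879
vertex -1.061 1.951 1.52
endloop
endfacet
facet normal 0.633 -0.751 -0.190
outer loop
vertex -0.685 1.505 2.459
vertex -1.018 1.371 1.878
vertex -0.496 1.811 1.878
endloop
endfacet
facet normal 0.590 -0.148 0.794
outer loop
vertex -1.059 1.949 2.82
vertex -0.685 1.505 2.459
vertex -0.521 2.169 2.461
endloop
endfacet
facet normal 0.096 -0.564 -0.820
outer loop
vertex 0.773 -4.608 -0.834
vertex 0.082 -4.2 -1.195
vertex 0.893 -3.883 -1.318
endloop
endfacet
facet normal 0.798 0.238 0.554
outer loop
vertex 0.773 -4.608 -0.834
vertex 0.893 -3.883 -1.318
vertex -0.042 -3.48 -0.145
endloop
endfacet
facet normal 0.096 -0.564 -0.820
outer loop
vertex 0.893 -3.883 -1.318
vertex 0.082 -4.2 -1.195
vertex 0.202 -3.475 -1.679
endloop
endfacet
facet normal 0.476 0.876 0.079
outer loop
vertex 0.893 -3.883 -1.318
vertex 0.202 -3.475 -1.679
vertex -0.042 -3.48 -0.145
endloop
endfacet
facet normal 0.097 -0.564 -0.820
outer loop
vertex 0.202 -3.475 -1.679
vertex 0.082 -4.2 -1.195
vertex -0.609 -3.793 -1.556
endloop
endfacet
facet normal -0.372 0.927 -0.056
outer loop
vertex 0.202 -3.475 -1.679
vertex -0.609 -3.793 -1.556
vertex -0.042 -3.48 -0.145
endloop
endfacet
facet normal 0.097 -0.563 -0.821
outer loop
vertex -0.609 -3.793 -1.556
vertex 0.082 -4.2 -1.195
vertex -0.73 -4.518 -1.073
endloop
endfacet
facet normal -0.896 0.339 0.285
outer loop
vertex -0.609 -3.793 -1.556
vertex -0.73 -4.518 -1.073
vertex -0.042 -3.48 -0.145
endloop
endfacet
facet normal 0.097 -0.562 -0.821
outer loop
vertex -0.73 -4.518 -1.073
vertex 0.082 -4.2 -1.195
vertex -0.038 -4.926 -0.712
endloop
endfacet
facet normal -0.574 -0.300 0.762
outer loop
vertex -0.73 -4.518 -1.073
vertex -0.038 -4.926 -0.712
vertex -0.042 -3.48 -0.145
endloop
endfacet
facet normal 0.097 -0.562 -0.821
outer loop
vertex -0.038 -4.926 -0.712
vertex 0.082 -4.2 -1.195
vertex 0.773 -4.608 -0.834
endloop
endfacet
facet normal 0.272 -0.351 0.896
outer loop
vertex -0.038 -4.926 -0.712
vertex 0.773 -4.608 -0.834
vertex -0.042 -3.48 -0.145
endloop
endfacet

endsolid


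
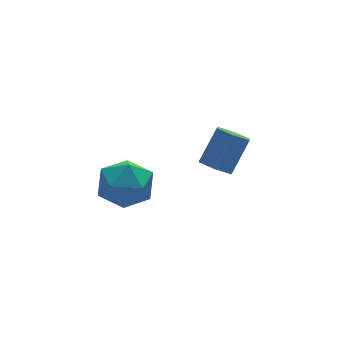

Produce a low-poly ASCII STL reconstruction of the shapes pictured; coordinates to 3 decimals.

solid 
facet normal -0.154 0.957 0.246
outer loop
vertex -1.615 1.357 -0.315
vertex -1.973 1.082 0.529
vertex -1.036 1.256 0.44
endloop
endfacet
facet normal 0.406 0.894 -0.192
outer loop
vertex -1.615 1.357 -0.315
vertex -1.036 1.256 0.44
vertex -0.758 0.945 -0.421
endloop
endfacet
facet normal 0.181 0.581 -0.793
outer loop
vertex -1.615 1.357 -0.315
vertex -0.758 0.945 -0.421
vertex -1.523 0.579 -0.864
endloop
endfacet
facet normal -0.517 0.452 -0.727
outer loop
vertex -1.615 1.357 -0.315
vertex -1.523 0.579 -0.864
vertex -2.274 0.664 -0.277
endloop
endfacet
facet normal -0.724 0.684 -0.084
outer loop
vertex -1.615 1.357 -0.315
vertex -2.274 0.664 -0.277
vertex -1.973 1.082 0.529
endloop
endfacet
facet normal 0.880 0.460 0.118
outer loop
vertex -0.758 0.945 -0.421
vertex -1.036 1.256 0.44
vertex -0.586 0.416 0.357
endloop
endfacet
facet normal -0.026 0.562 0.827
outer loop
vertex -1.036 1.256 0.44
vertex -1.973 1.082 0.529
vertex -1.337 0.501 0.944
endloop
endfacet
facet normal -0.949 0.121 0.292
outer loop
vertex -1.973 1.082 0.529
vertex -2.274 0.664 -0.277
vertex -2.102 0.135 0.501
endloop
endfacet
facet normal -0.613 -0.255 -0.748
outer loop
vertex -2.274 0.664 -0.277
vertex -1.523 0.579 -0.864
vertex -1.824 -0.176 -0.36
endloop
endfacet
facet normal 0.517 -0.045 -0.855
outer loop
vertex -1.523 0.579 -0.864
vertex -0.758 0.945 -0.421
vertex -0.887 -0.002 -0.449
endloop
endfacet
facet normal 0.517 -0.452 0.727
outer loop
vertex -1.245 -0.277 0.395
vertex -0.586 0.416 0.357
vertex -1.337 0.501 0.944
endloop
endfacet
facet normal -0.181 -0.581 0.793
outer loop
vertex -1.245 -0.277 0.395
vertex -1.337 0.501 0.944
vertex -2.102 0.135 0.501
endloop
endfacet
facet normal -0.406 -0.894 0.192
outer loop
vertex -1.245 -0.277 0.395
vertex -2.102 0.135 0.501
vertex -1.824 -0.176 -0.36
endloop
endfacet
facet normal 0.154 -0.957 -0.246
outer loop
vertex -1.245 -0.277 0.395
vertex -1.824 -0.176 -0.36
vertex -0.887 -0.002 -0.449
endloop
endfacet
facet normal 0.724 -0.684 0.084
outer loop
vertex -1.245 -0.277 0.395
vertex -0.887 -0.002 -0.449
vertex -0.586 0.416 0.357
endloop
endfacet
facet normal 0.613 0.255 0.748
outer loop
vertex -1.337 0.501 0.944
vertex -0.586 0.416 0.357
vertex -1.036 1.256 0.44
endloop
endfacet
facet normal -0.517 0.045 0.855
outer loop
vertex -2.102 0.135 0.501
vertex -1.337 0.501 0.944
vertex -1.973 1.082 0.529
endloop
endfacet
facet normal -0.880 -0.460 -0.118
outer loop
vertex -1.824 -0.176 -0.36
vertex -2.102 0.135 0.501
vertex -2.274 0.664 -0.277
endloop
endfacet
facet normal 0.026 -0.562 -0.827
outer loop
vertex -0.887 -0.002 -0.449
vertex -1.824 -0.176 -0.36
vertex -1.523 0.579 -0.864
endloop
endfacet
facet normal 0.949 -0.121 -0.292
outer loop
vertex -0.586 0.416 0.357
vertex -0.887 -0.002 -0.449
vertex -0.758 0.945 -0.421
endloop
endfacet
facet normal -0.584 -0.271 -0.765
outer loop
vertex 1.711 0.765 -0.457
vertex 1.449 0.329 -0.103
vertex 1.208 0.9 -0.121
endloop
endfacet
facet normal 0.020 0.938 -0.346
outer loop
vertex 1.711 0.765 -0.457
vertex 1.208 0.9 -0.121
vertex 2.494 1.127 0.569
endloop
endfacet
facet normal 0.020 0.938 -0.346
outer loop
vertex 2.494 1.127 0.569
vertex 1.208 0.9 -0.121
vertex 1.99 1.262 0.905
endloop
endfacet
facet normal 0.583 0.270 0.766
outer loop
vertex 2.494 1.127 0.569
vertex 1.99 1.262 0.905
vertex 2.231 0.691 0.923
endloop
endfacet
facet normal -0.584 -0.271 -0.765
outer loop
vertex 1.208 0.9 -0.121
vertex 1.449 0.329 -0.103
vertex 0.946 0.464 0.233
endloop
endfacet
facet normal -0.693 0.657 0.296
outer loop
vertex 1.208 0.9 -0.121
vertex 0.946 0.464 0.233
vertex 1.99 1.262 0.905
endloop
endfacet
facet normal -0.693 0.657 0.296
outer loop
vertex 1.99 1.262 0.905
vertex 0.946 0.464 0.233
vertex 1.728 0.826 1.259
endloop
endfacet
facet normal 0.584 0.271 0.765
outer loop
vertex 1.99 1.262 0.905
vertex 1.728 0.826 1.259
vertex 2.231 0.691 0.923
endloop
endfacet
facet normal -0.584 -0.270 -0.766
outer loop
vertex 0.946 0.464 0.233
vertex 1.449 0.329 -0.103
vertex 1.186 -0.107 0.251
endloop
endfacet
facet normal -0.713 -0.280 0.642
outer loop
vertex 0.946 0.464 0.233
vertex 1.186 -0.107 0.251
vertex 1.728 0.826 1.259
endloop
endfacet
facet normal -0.713 -0.281 0.643
outer loop
vertex 1.728 0.826 1.259
vertex 1.186 -0.107 0.251
vertex 1.969 0.255 1.277
endloop
endfacet
facet normal 0.584 0.271 0.765
outer loop
vertex 1.728 0.826 1.259
vertex 1.969 0.255 1.277
vertex 2.231 0.691 0.923
endloop
endfacet
facet normal -0.583 -0.270 -0.766
outer loop
vertex 1.186 -0.107 0.251
vertex 1.449 0.329 -0.103
vertex 1.69 -0.242 -0.085
endloop
endfacet
facet normal -0.020 -0.938 0.346
outer loop
vertex 1.186 -0.107 0.251
vertex 1.69 -0.242 -0.085
vertex 1.969 0.255 1.277
endloop
endfacet
facet normal -0.020 -0.938 0.346
outer loop
vertex 1.969 0.255 1.277
vertex 1.69 -0.242 -0.085
vertex 2.472 0.12 0.941
endloop
endfacet
facet normal 0.584 0.271 0.765
outer loop
vertex 1.969 0.255 1.277
vertex 2.472 0.12 0.941
vertex 2.231 0.691 0.923
endloop
endfacet
facet normal -0.584 -0.271 -0.765
outer loop
vertex 1.69 -0.242 -0.085
vertex 1.449 0.329 -0.103
vertex 1.952 0.194 -0.439
endloop
endfacet
facet normal 0.693 -0.657 -0.296
outer loop
vertex 1.69 -0.242 -0.085
vertex 1.952 0.194 -0.439
vertex 2.472 0.12 0.941
endloop
endfacet
facet normal 0.693 -0.657 -0.296
outer loop
vertex 2.472 0.12 0.941
vertex 1.952 0.194 -0.439
vertex 2.734 0.556 0.587
endloop
endfacet
facet normal 0.584 0.271 0.765
outer loop
vertex 2.472 0.12 0.941
vertex 2.734 0.556 0.587
vertex 2.231 0.691 0.923
endloop
endfacet
facet normal -0.584 -0.271 -0.765
outer loop
vertex 1.952 0.194 -0.439
vertex 1.449 0.329 -0.103
vertex 1.711 0.765 -0.457
endloop
endfacet
facet normal 0.713 0.281 -0.642
outer loop
vertex 1.952 0.194 -0.439
vertex 1.711 0.765 -0.457
vertex 2.734 0.556 0.587
endloop
endfacet
facet normal 0.713 0.279 -0.643
outer loop
vertex 2.734 0.556 0.587
vertex 1.711 0.765 -0.457
vertex 2.494 1.127 0.569
endloop
endfacet
facet normal 0.584 0.270 0.766
outer loop
vertex 2.734 0.556 0.587
vertex 2.494 1.127 0.569
vertex 2.231 0.691 0.923
endloop
endfacet

endsolid


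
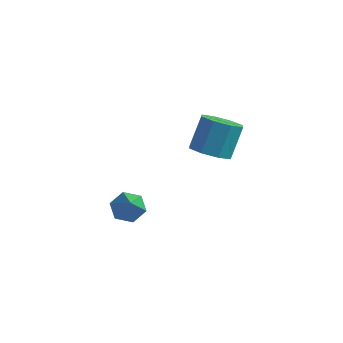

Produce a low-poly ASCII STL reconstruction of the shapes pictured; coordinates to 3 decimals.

solid 
facet normal -0.066 -0.543 -0.837
outer loop
vertex 3.276 3.206 1.882
vertex 2.594 2.664 2.287
vertex 2.601 3.47 1.764
endloop
endfacet
facet normal 0.388 0.759 -0.522
outer loop
vertex 3.276 3.206 1.882
vertex 2.601 3.47 1.764
vertex 3.387 4.117 3.289
endloop
endfacet
facet normal 0.388 0.759 -0.522
outer loop
vertex 3.387 4.117 3.289
vertex 2.601 3.47 1.764
vertex 2.712 4.381 3.171
endloop
endfacet
facet normal 0.066 0.543 0.837
outer loop
vertex 3.387 4.117 3.289
vertex 2.712 4.381 3.171
vertex 2.706 3.576 3.693
endloop
endfacet
facet normal -0.066 -0.543 -0.837
outer loop
vertex 2.601 3.47 1.764
vertex 2.594 2.664 2.287
vertex 1.922 3.262 1.952
endloop
endfacet
facet normal -0.376 0.791 -0.483
outer loop
vertex 2.601 3.47 1.764
vertex 1.922 3.262 1.952
vertex 2.712 4.381 3.171
endloop
endfacet
facet normal -0.376 0.791 -0.483
outer loop
vertex 2.712 4.381 3.171
vertex 1.922 3.262 1.952
vertex 2.033 4.173 3.359
endloop
endfacet
facet normal 0.066 0.543 0.837
outer loop
vertex 2.712 4.381 3.171
vertex 2.033 4.173 3.359
vertex 2.706 3.576 3.693
endloop
endfacet
facet normal -0.066 -0.543 -0.837
outer loop
vertex 1.922 3.262 1.952
vertex 2.594 2.664 2.287
vertex 1.637 2.704 2.336
endloop
endfacet
facet normal -0.919 0.359 -0.160
outer loop
vertex 1.922 3.262 1.952
vertex 1.637 2.704 2.336
vertex 2.033 4.173 3.359
endloop
endfacet
facet normal -0.919 0.360 -0.161
outer loop
vertex 2.033 4.173 3.359
vertex 1.637 2.704 2.336
vertex 1.748 3.616 3.743
endloop
endfacet
facet normal 0.066 0.543 0.837
outer loop
vertex 2.033 4.173 3.359
vertex 1.748 3.616 3.743
vertex 2.706 3.576 3.693
endloop
endfacet
facet normal -0.066 -0.543 -0.837
outer loop
vertex 1.637 2.704 2.336
vertex 2.594 2.664 2.287
vertex 1.913 2.123 2.691
endloop
endfacet
facet normal -0.924 -0.283 0.256
outer loop
vertex 1.637 2.704 2.336
vertex 1.913 2.123 2.691
vertex 1.748 3.616 3.743
endloop
endfacet
facet normal -0.925 -0.282 0.256
outer loop
vertex 1.748 3.616 3.743
vertex 1.913 2.123 2.691
vertex 2.024 3.034 4.098
endloop
endfacet
facet normal 0.066 0.542 0.838
outer loop
vertex 1.748 3.616 3.743
vertex 2.024 3.034 4.098
vertex 2.706 3.576 3.693
endloop
endfacet
facet normal -0.066 -0.543 -0.837
outer loop
vertex 1.913 2.123 2.691
vertex 2.594 2.664 2.287
vertex 2.588 1.859 2.809
endloop
endfacet
facet normal -0.388 -0.759 0.522
outer loop
vertex 1.913 2.123 2.691
vertex 2.588 1.859 2.809
vertex 2.024 3.034 4.098
endloop
endfacet
facet normal -0.388 -0.759 0.522
outer loop
vertex 2.024 3.034 4.098
vertex 2.588 1.859 2.809
vertex 2.699 2.77 4.216
endloop
endfacet
facet normal 0.066 0.543 0.837
outer loop
vertex 2.024 3.034 4.098
vertex 2.699 2.77 4.216
vertex 2.706 3.576 3.693
endloop
endfacet
facet normal -0.066 -0.543 -0.837
outer loop
vertex 2.588 1.859 2.809
vertex 2.594 2.664 2.287
vertex 3.267 2.067 2.621
endloop
endfacet
facet normal 0.376 -0.791 0.483
outer loop
vertex 2.588 1.859 2.809
vertex 3.267 2.067 2.621
vertex 2.699 2.77 4.216
endloop
endfacet
facet normal 0.376 -0.791 0.483
outer loop
vertex 2.699 2.77 4.216
vertex 3.267 2.067 2.621
vertex 3.378 2.978 4.028
endloop
endfacet
facet normal 0.066 0.543 0.837
outer loop
vertex 2.699 2.77 4.216
vertex 3.378 2.978 4.028
vertex 2.706 3.576 3.693
endloop
endfacet
facet normal -0.066 -0.543 -0.837
outer loop
vertex 3.267 2.067 2.621
vertex 2.594 2.664 2.287
vertex 3.552 2.624 2.237
endloop
endfacet
facet normal 0.919 -0.360 0.160
outer loop
vertex 3.267 2.067 2.621
vertex 3.552 2.624 2.237
vertex 3.378 2.978 4.028
endloop
endfacet
facet normal 0.919 -0.359 0.160
outer loop
vertex 3.378 2.978 4.028
vertex 3.552 2.624 2.237
vertex 3.663 3.536 3.644
endloop
endfacet
facet normal 0.066 0.543 0.837
outer loop
vertex 3.378 2.978 4.028
vertex 3.663 3.536 3.644
vertex 2.706 3.576 3.693
endloop
endfacet
facet normal -0.066 -0.542 -0.838
outer loop
vertex 3.552 2.624 2.237
vertex 2.594 2.664 2.287
vertex 3.276 3.206 1.882
endloop
endfacet
facet normal 0.925 0.282 -0.256
outer loop
vertex 3.552 2.624 2.237
vertex 3.276 3.206 1.882
vertex 3.663 3.536 3.644
endloop
endfacet
facet normal 0.924 0.283 -0.256
outer loop
vertex 3.663 3.536 3.644
vertex 3.276 3.206 1.882
vertex 3.387 4.117 3.289
endloop
endfacet
facet normal 0.066 0.543 0.837
outer loop
vertex 3.663 3.536 3.644
vertex 3.387 4.117 3.289
vertex 2.706 3.576 3.693
endloop
endfacet
facet normal -0.382 0.592 -0.710
outer loop
vertex 1.51 -0.904 0.766
vertex 0.812 -1.156 0.931
vertex 1.091 -0.547 1.289
endloop
endfacet
facet normal 0.821 0.451 0.350
outer loop
vertex 1.51 -0.904 0.766
vertex 1.091 -0.547 1.289
vertex 1.628 -2.424 2.449
endloop
endfacet
facet normal -0.382 0.592 -0.710
outer loop
vertex 1.091 -0.547 1.289
vertex 0.812 -1.156 0.931
vertex 0.393 -0.798 1.455
endloop
endfacet
facet normal 0.012 0.528 0.849
outer loop
vertex 1.091 -0.547 1.289
vertex 0.393 -0.798 1.455
vertex 1.628 -2.424 2.449
endloop
endfacet
facet normal -0.382 0.592 -0.710
outer loop
vertex 0.393 -0.798 1.455
vertex 0.812 -1.156 0.931
vertex 0.114 -1.408 1.096
endloop
endfacet
facet normal -0.699 -0.097 0.709
outer loop
vertex 0.393 -0.798 1.455
vertex 0.114 -1.408 1.096
vertex 1.628 -2.424 2.449
endloop
endfacet
facet normal -0.382 0.593 -0.709
outer loop
vertex 0.114 -1.408 1.096
vertex 0.812 -1.156 0.931
vertex 0.533 -1.765 0.572
endloop
endfacet
facet normal -0.597 -0.800 0.067
outer loop
vertex 0.114 -1.408 1.096
vertex 0.533 -1.765 0.572
vertex 1.628 -2.424 2.449
endloop
endfacet
facet normal -0.381 0.593 -0.710
outer loop
vertex 0.533 -1.765 0.572
vertex 0.812 -1.156 0.931
vertex 1.231 -1.514 0.407
endloop
endfacet
facet normal 0.213 -0.876 -0.432
outer loop
vertex 0.533 -1.765 0.572
vertex 1.231 -1.514 0.407
vertex 1.628 -2.424 2.449
endloop
endfacet
facet normal -0.382 0.592 -0.710
outer loop
vertex 1.231 -1.514 0.407
vertex 0.812 -1.156 0.931
vertex 1.51 -0.904 0.766
endloop
endfacet
facet normal 0.923 -0.251 -0.291
outer loop
vertex 1.231 -1.514 0.407
vertex 1.51 -0.904 0.766
vertex 1.628 -2.424 2.449
endloop
endfacet

endsolid


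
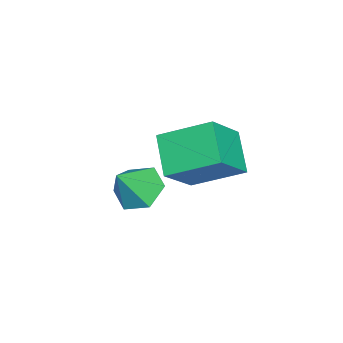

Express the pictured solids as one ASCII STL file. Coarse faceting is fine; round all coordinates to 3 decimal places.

solid 
facet normal -0.527 0.364 -0.768
outer loop
vertex -2.825 -3.649 1.026
vertex -3.32 -3.383 1.492
vertex -2.749 -2.974 1.294
endloop
endfacet
facet normal 0.993 -0.078 -0.086
outer loop
vertex -2.825 -3.649 1.026
vertex -2.749 -2.974 1.294
vertex -2.72 -3.797 2.368
endloop
endfacet
facet normal -0.527 0.364 -0.768
outer loop
vertex -2.749 -2.974 1.294
vertex -3.32 -3.383 1.492
vertex -3.244 -2.708 1.76
endloop
endfacet
facet normal 0.704 0.573 0.420
outer loop
vertex -2.749 -2.974 1.294
vertex -3.244 -2.708 1.76
vertex -2.72 -3.797 2.368
endloop
endfacet
facet normal -0.526 0.364 -0.768
outer loop
vertex -3.244 -2.708 1.76
vertex -3.32 -3.383 1.492
vertex -3.816 -3.117 1.958
endloop
endfacet
facet normal -0.035 0.474 0.880
outer loop
vertex -3.244 -2.708 1.76
vertex -3.816 -3.117 1.958
vertex -2.72 -3.797 2.368
endloop
endfacet
facet normal -0.527 0.363 -0.768
outer loop
vertex -3.816 -3.117 1.958
vertex -3.32 -3.383 1.492
vertex -3.892 -3.792 1.691
endloop
endfacet
facet normal -0.482 -0.275 0.832
outer loop
vertex -3.816 -3.117 1.958
vertex -3.892 -3.792 1.691
vertex -2.72 -3.797 2.368
endloop
endfacet
facet normal -0.527 0.364 -0.768
outer loop
vertex -3.892 -3.792 1.691
vertex -3.32 -3.383 1.492
vertex -3.397 -4.058 1.225
endloop
endfacet
facet normal -0.192 -0.926 0.325
outer loop
vertex -3.892 -3.792 1.691
vertex -3.397 -4.058 1.225
vertex -2.72 -3.797 2.368
endloop
endfacet
facet normal -0.527 0.364 -0.768
outer loop
vertex -3.397 -4.058 1.225
vertex -3.32 -3.383 1.492
vertex -2.825 -3.649 1.026
endloop
endfacet
facet normal 0.545 -0.828 -0.134
outer loop
vertex -3.397 -4.058 1.225
vertex -2.825 -3.649 1.026
vertex -2.72 -3.797 2.368
endloop
endfacet
facet normal -0.746 -0.326 0.580
outer loop
vertex -2.245 -2.675 4.381
vertex -2.317 -1.34 5.039
vertex -3.201 -2.241 3.395
endloop
endfacet
facet normal 0.048 -0.896 -0.441
outer loop
vertex -2.283 -1.84 2.681
vertex -2.245 -2.675 4.381
vertex -3.201 -2.241 3.395
endloop
endfacet
facet normal -0.746 -0.326 0.580
outer loop
vertex -3.201 -2.241 3.395
vertex -2.317 -1.34 5.039
vertex -3.273 -0.906 4.053
endloop
endfacet
facet normal -0.664 0.301 -0.684
outer loop
vertex -3.273 -0.906 4.053
vertex -2.283 -1.84 2.681
vertex -3.201 -2.241 3.395
endloop
endfacet
facet normal 0.664 -0.301 0.684
outer loop
vertex -2.245 -2.675 4.381
vertex -1.399 -0.939 4.325
vertex -2.317 -1.34 5.039
endloop
endfacet
facet normal 0.048 -0.896 -0.441
outer loop
vertex -1.327 -2.274 3.667
vertex -2.245 -2.675 4.381
vertex -2.283 -1.84 2.681
endloop
endfacet
facet normal 0.664 -0.301 0.684
outer loop
vertex -1.327 -2.274 3.667
vertex -1.399 -0.939 4.325
vertex -2.245 -2.675 4.381
endloop
endfacet
facet normal -0.048 0.896 0.441
outer loop
vertex -2.317 -1.34 5.039
vertex -1.399 -0.939 4.325
vertex -3.273 -0.906 4.053
endloop
endfacet
facet normal -0.664 0.301 -0.684
outer loop
vertex -2.355 -0.505 3.339
vertex -2.283 -1.84 2.681
vertex -3.273 -0.906 4.053
endloop
endfacet
facet normal -0.048 0.896 0.441
outer loop
vertex -3.273 -0.906 4.053
vertex -1.399 -0.939 4.325
vertex -2.355 -0.505 3.339
endloop
endfacet
facet normal 0.746 0.326 -0.580
outer loop
vertex -2.355 -0.505 3.339
vertex -1.327 -2.274 3.667
vertex -2.283 -1.84 2.681
endloop
endfacet
facet normal 0.746 0.326 -0.580
outer loop
vertex -1.399 -0.939 4.325
vertex -1.327 -2.274 3.667
vertex -2.355 -0.505 3.339
endloop
endfacet

endsolid


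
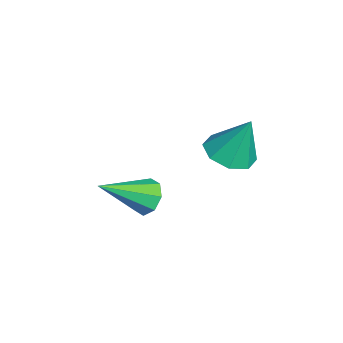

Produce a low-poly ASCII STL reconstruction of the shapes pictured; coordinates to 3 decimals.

solid 
facet normal -0.128 -0.367 -0.922
outer loop
vertex 3.907 -0.687 2.166
vertex 3.056 -0.595 2.248
vertex 3.697 -0.098 1.961
endloop
endfacet
facet normal 0.899 0.390 0.199
outer loop
vertex 3.907 -0.687 2.166
vertex 3.697 -0.098 1.961
vertex 3.264 -0.005 3.732
endloop
endfacet
facet normal -0.128 -0.367 -0.921
outer loop
vertex 3.697 -0.098 1.961
vertex 3.056 -0.595 2.248
vertex 3.111 0.2 1.924
endloop
endfacet
facet normal 0.449 0.891 0.063
outer loop
vertex 3.697 -0.098 1.961
vertex 3.111 0.2 1.924
vertex 3.264 -0.005 3.732
endloop
endfacet
facet normal -0.130 -0.366 -0.921
outer loop
vertex 3.111 0.2 1.924
vertex 3.056 -0.595 2.248
vertex 2.493 0.032 2.078
endloop
endfacet
facet normal -0.230 0.965 0.129
outer loop
vertex 3.111 0.2 1.924
vertex 2.493 0.032 2.078
vertex 3.264 -0.005 3.732
endloop
endfacet
facet normal -0.129 -0.366 -0.922
outer loop
vertex 2.493 0.032 2.078
vertex 3.056 -0.595 2.248
vertex 2.205 -0.503 2.331
endloop
endfacet
facet normal -0.741 0.568 0.358
outer loop
vertex 2.493 0.032 2.078
vertex 2.205 -0.503 2.331
vertex 3.264 -0.005 3.732
endloop
endfacet
facet normal -0.130 -0.367 -0.921
outer loop
vertex 2.205 -0.503 2.331
vertex 3.056 -0.595 2.248
vertex 2.416 -1.092 2.536
endloop
endfacet
facet normal -0.784 -0.066 0.617
outer loop
vertex 2.205 -0.503 2.331
vertex 2.416 -1.092 2.536
vertex 3.264 -0.005 3.732
endloop
endfacet
facet normal -0.130 -0.366 -0.921
outer loop
vertex 2.416 -1.092 2.536
vertex 3.056 -0.595 2.248
vertex 3.001 -1.39 2.572
endloop
endfacet
facet normal -0.335 -0.567 0.753
outer loop
vertex 2.416 -1.092 2.536
vertex 3.001 -1.39 2.572
vertex 3.264 -0.005 3.732
endloop
endfacet
facet normal -0.128 -0.367 -0.921
outer loop
vertex 3.001 -1.39 2.572
vertex 3.056 -0.595 2.248
vertex 3.619 -1.222 2.419
endloop
endfacet
facet normal 0.344 -0.640 0.687
outer loop
vertex 3.001 -1.39 2.572
vertex 3.619 -1.222 2.419
vertex 3.264 -0.005 3.732
endloop
endfacet
facet normal -0.128 -0.367 -0.921
outer loop
vertex 3.619 -1.222 2.419
vertex 3.056 -0.595 2.248
vertex 3.907 -0.687 2.166
endloop
endfacet
facet normal 0.855 -0.244 0.457
outer loop
vertex 3.619 -1.222 2.419
vertex 3.907 -0.687 2.166
vertex 3.264 -0.005 3.732
endloop
endfacet
facet normal -0.311 0.776 -0.548
outer loop
vertex 2.295 -2.555 -0.313
vertex 1.851 -2.975 -0.656
vertex 1.814 -2.582 -0.078
endloop
endfacet
facet normal 0.396 0.347 0.850
outer loop
vertex 2.295 -2.555 -0.313
vertex 1.814 -2.582 -0.078
vertex 2.449 -4.465 0.396
endloop
endfacet
facet normal -0.309 0.777 -0.548
outer loop
vertex 1.814 -2.582 -0.078
vertex 1.851 -2.975 -0.656
vertex 1.355 -2.838 -0.182
endloop
endfacet
facet normal -0.292 0.140 0.946
outer loop
vertex 1.814 -2.582 -0.078
vertex 1.355 -2.838 -0.182
vertex 2.449 -4.465 0.396
endloop
endfacet
facet normal -0.311 0.776 -0.549
outer loop
vertex 1.355 -2.838 -0.182
vertex 1.851 -2.975 -0.656
vertex 1.187 -3.175 -0.563
endloop
endfacet
facet normal -0.751 -0.295 0.592
outer loop
vertex 1.355 -2.838 -0.182
vertex 1.187 -3.175 -0.563
vertex 2.449 -4.465 0.396
endloop
endfacet
facet normal -0.311 0.777 -0.548
outer loop
vertex 1.187 -3.175 -0.563
vertex 1.851 -2.975 -0.656
vertex 1.408 -3.394 -0.999
endloop
endfacet
facet normal -0.712 -0.702 -0.008
outer loop
vertex 1.187 -3.175 -0.563
vertex 1.408 -3.394 -0.999
vertex 2.449 -4.465 0.396
endloop
endfacet
facet normal -0.310 0.777 -0.548
outer loop
vertex 1.408 -3.394 -0.999
vertex 1.851 -2.975 -0.656
vertex 1.889 -3.368 -1.234
endloop
endfacet
facet normal -0.198 -0.843 -0.499
outer loop
vertex 1.408 -3.394 -0.999
vertex 1.889 -3.368 -1.234
vertex 2.449 -4.465 0.396
endloop
endfacet
facet normal -0.312 0.776 -0.548
outer loop
vertex 1.889 -3.368 -1.234
vertex 1.851 -2.975 -0.656
vertex 2.348 -3.111 -1.131
endloop
endfacet
facet normal 0.490 -0.636 -0.596
outer loop
vertex 1.889 -3.368 -1.234
vertex 2.348 -3.111 -1.131
vertex 2.449 -4.465 0.396
endloop
endfacet
facet normal -0.311 0.776 -0.548
outer loop
vertex 2.348 -3.111 -1.131
vertex 1.851 -2.975 -0.656
vertex 2.516 -2.774 -0.749
endloop
endfacet
facet normal 0.950 -0.201 -0.241
outer loop
vertex 2.348 -3.111 -1.131
vertex 2.516 -2.774 -0.749
vertex 2.449 -4.465 0.396
endloop
endfacet
facet normal -0.311 0.777 -0.548
outer loop
vertex 2.516 -2.774 -0.749
vertex 1.851 -2.975 -0.656
vertex 2.295 -2.555 -0.313
endloop
endfacet
facet normal 0.911 0.206 0.358
outer loop
vertex 2.516 -2.774 -0.749
vertex 2.295 -2.555 -0.313
vertex 2.449 -4.465 0.396
endloop
endfacet

endsolid


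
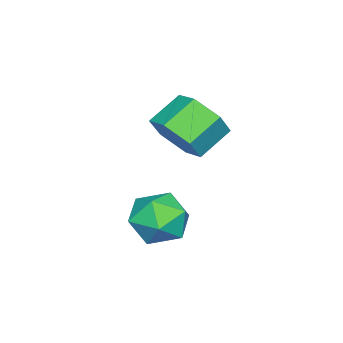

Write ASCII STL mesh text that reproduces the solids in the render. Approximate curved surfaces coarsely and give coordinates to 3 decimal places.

solid 
facet normal -0.243 0.969 -0.050
outer loop
vertex 0.563 -2.044 -4.349
vertex -0.256 -2.234 -4.044
vertex 0.401 -2.039 -3.47
endloop
endfacet
facet normal 0.454 0.888 0.079
outer loop
vertex 0.563 -2.044 -4.349
vertex 0.401 -2.039 -3.47
vertex 1.157 -2.398 -3.783
endloop
endfacet
facet normal 0.734 0.504 -0.455
outer loop
vertex 0.563 -2.044 -4.349
vertex 1.157 -2.398 -3.783
vertex 0.968 -2.815 -4.55
endloop
endfacet
facet normal 0.210 0.348 -0.914
outer loop
vertex 0.563 -2.044 -4.349
vertex 0.968 -2.815 -4.55
vertex 0.094 -2.714 -4.712
endloop
endfacet
facet normal -0.395 0.636 -0.664
outer loop
vertex 0.563 -2.044 -4.349
vertex 0.094 -2.714 -4.712
vertex -0.256 -2.234 -4.044
endloop
endfacet
facet normal 0.525 0.512 0.680
outer loop
vertex 1.157 -2.398 -3.783
vertex 0.401 -2.039 -3.47
vertex 0.706 -2.806 -3.128
endloop
endfacet
facet normal -0.603 0.643 0.472
outer loop
vertex 0.401 -2.039 -3.47
vertex -0.256 -2.234 -4.044
vertex -0.168 -2.705 -3.29
endloop
endfacet
facet normal -0.848 0.104 -0.519
outer loop
vertex -0.256 -2.234 -4.044
vertex 0.094 -2.714 -4.712
vertex -0.357 -3.122 -4.057
endloop
endfacet
facet normal 0.130 -0.360 -0.924
outer loop
vertex 0.094 -2.714 -4.712
vertex 0.968 -2.815 -4.55
vertex 0.399 -3.481 -4.37
endloop
endfacet
facet normal 0.977 -0.108 -0.182
outer loop
vertex 0.968 -2.815 -4.55
vertex 1.157 -2.398 -3.783
vertex 1.056 -3.286 -3.796
endloop
endfacet
facet normal -0.210 -0.348 0.914
outer loop
vertex 0.237 -3.476 -3.491
vertex 0.706 -2.806 -3.128
vertex -0.168 -2.705 -3.29
endloop
endfacet
facet normal -0.734 -0.504 0.455
outer loop
vertex 0.237 -3.476 -3.491
vertex -0.168 -2.705 -3.29
vertex -0.357 -3.122 -4.057
endloop
endfacet
facet normal -0.454 -0.888 -0.079
outer loop
vertex 0.237 -3.476 -3.491
vertex -0.357 -3.122 -4.057
vertex 0.399 -3.481 -4.37
endloop
endfacet
facet normal 0.243 -0.969 0.050
outer loop
vertex 0.237 -3.476 -3.491
vertex 0.399 -3.481 -4.37
vertex 1.056 -3.286 -3.796
endloop
endfacet
facet normal 0.395 -0.636 0.664
outer loop
vertex 0.237 -3.476 -3.491
vertex 1.056 -3.286 -3.796
vertex 0.706 -2.806 -3.128
endloop
endfacet
facet normal -0.130 0.360 0.924
outer loop
vertex -0.168 -2.705 -3.29
vertex 0.706 -2.806 -3.128
vertex 0.401 -2.039 -3.47
endloop
endfacet
facet normal -0.977 0.108 0.182
outer loop
vertex -0.357 -3.122 -4.057
vertex -0.168 -2.705 -3.29
vertex -0.256 -2.234 -4.044
endloop
endfacet
facet normal -0.525 -0.512 -0.680
outer loop
vertex 0.399 -3.481 -4.37
vertex -0.357 -3.122 -4.057
vertex 0.094 -2.714 -4.712
endloop
endfacet
facet normal 0.603 -0.643 -0.472
outer loop
vertex 1.056 -3.286 -3.796
vertex 0.399 -3.481 -4.37
vertex 0.968 -2.815 -4.55
endloop
endfacet
facet normal 0.848 -0.104 0.519
outer loop
vertex 0.706 -2.806 -3.128
vertex 1.056 -3.286 -3.796
vertex 1.157 -2.398 -3.783
endloop
endfacet
facet normal 0.748 -0.382 -0.542
outer loop
vertex -0.528 -3.057 -1.122
vertex -1.01 -2.979 -1.842
vertex -0.494 -2.325 -1.59
endloop
endfacet
facet normal 0.662 0.382 0.645
outer loop
vertex -0.528 -3.057 -1.122
vertex -0.494 -2.325 -1.59
vertex -1.389 -2.619 -0.498
endloop
endfacet
facet normal 0.662 0.382 0.645
outer loop
vertex -1.389 -2.619 -0.498
vertex -0.494 -2.325 -1.59
vertex -1.355 -1.887 -0.966
endloop
endfacet
facet normal -0.749 0.381 0.542
outer loop
vertex -1.389 -2.619 -0.498
vertex -1.355 -1.887 -0.966
vertex -1.87 -2.541 -1.218
endloop
endfacet
facet normal 0.748 -0.382 -0.542
outer loop
vertex -0.494 -2.325 -1.59
vertex -1.01 -2.979 -1.842
vertex -0.976 -2.247 -2.31
endloop
endfacet
facet normal 0.364 0.920 -0.144
outer loop
vertex -0.494 -2.325 -1.59
vertex -0.976 -2.247 -2.31
vertex -1.355 -1.887 -0.966
endloop
endfacet
facet normal 0.365 0.920 -0.143
outer loop
vertex -1.355 -1.887 -0.966
vertex -0.976 -2.247 -2.31
vertex -1.837 -1.808 -1.686
endloop
endfacet
facet normal -0.749 0.380 0.543
outer loop
vertex -1.355 -1.887 -0.966
vertex -1.837 -1.808 -1.686
vertex -1.87 -2.541 -1.218
endloop
endfacet
facet normal 0.749 -0.381 -0.542
outer loop
vertex -0.976 -2.247 -2.31
vertex -1.01 -2.979 -1.842
vertex -1.491 -2.901 -2.562
endloop
endfacet
facet normal -0.297 0.538 -0.789
outer loop
vertex -0.976 -2.247 -2.31
vertex -1.491 -2.901 -2.562
vertex -1.837 -1.808 -1.686
endloop
endfacet
facet normal -0.298 0.538 -0.789
outer loop
vertex -1.837 -1.808 -1.686
vertex -1.491 -2.901 -2.562
vertex -2.352 -2.463 -1.938
endloop
endfacet
facet normal -0.749 0.380 0.543
outer loop
vertex -1.837 -1.808 -1.686
vertex -2.352 -2.463 -1.938
vertex -1.87 -2.541 -1.218
endloop
endfacet
facet normal 0.749 -0.381 -0.542
outer loop
vertex -1.491 -2.901 -2.562
vertex -1.01 -2.979 -1.842
vertex -1.525 -3.633 -2.094
endloop
endfacet
facet normal -0.662 -0.382 -0.645
outer loop
vertex -1.491 -2.901 -2.562
vertex -1.525 -3.633 -2.094
vertex -2.352 -2.463 -1.938
endloop
endfacet
facet normal -0.662 -0.382 -0.645
outer loop
vertex -2.352 -2.463 -1.938
vertex -1.525 -3.633 -2.094
vertex -2.386 -3.195 -1.47
endloop
endfacet
facet normal -0.748 0.382 0.542
outer loop
vertex -2.352 -2.463 -1.938
vertex -2.386 -3.195 -1.47
vertex -1.87 -2.541 -1.218
endloop
endfacet
facet normal 0.749 -0.380 -0.543
outer loop
vertex -1.525 -3.633 -2.094
vertex -1.01 -2.979 -1.842
vertex -1.043 -3.712 -1.374
endloop
endfacet
facet normal -0.364 -0.920 0.143
outer loop
vertex -1.525 -3.633 -2.094
vertex -1.043 -3.712 -1.374
vertex -2.386 -3.195 -1.47
endloop
endfacet
facet normal -0.364 -0.920 0.144
outer loop
vertex -2.386 -3.195 -1.47
vertex -1.043 -3.712 -1.374
vertex -1.904 -3.273 -0.75
endloop
endfacet
facet normal -0.748 0.382 0.542
outer loop
vertex -2.386 -3.195 -1.47
vertex -1.904 -3.273 -0.75
vertex -1.87 -2.541 -1.218
endloop
endfacet
facet normal 0.749 -0.380 -0.543
outer loop
vertex -1.043 -3.712 -1.374
vertex -1.01 -2.979 -1.842
vertex -0.528 -3.057 -1.122
endloop
endfacet
facet normal 0.298 -0.538 0.789
outer loop
vertex -1.043 -3.712 -1.374
vertex -0.528 -3.057 -1.122
vertex -1.904 -3.273 -0.75
endloop
endfacet
facet normal 0.298 -0.538 0.788
outer loop
vertex -1.904 -3.273 -0.75
vertex -0.528 -3.057 -1.122
vertex -1.389 -2.619 -0.498
endloop
endfacet
facet normal -0.749 0.381 0.542
outer loop
vertex -1.904 -3.273 -0.75
vertex -1.389 -2.619 -0.498
vertex -1.87 -2.541 -1.218
endloop
endfacet

endsolid
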